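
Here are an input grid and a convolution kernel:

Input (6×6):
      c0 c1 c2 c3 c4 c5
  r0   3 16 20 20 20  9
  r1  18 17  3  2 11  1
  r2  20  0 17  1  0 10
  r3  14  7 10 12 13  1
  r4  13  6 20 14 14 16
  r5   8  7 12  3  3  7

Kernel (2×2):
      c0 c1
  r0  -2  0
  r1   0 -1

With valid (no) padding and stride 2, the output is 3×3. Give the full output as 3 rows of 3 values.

-23 -42 -41
-47 -46 -1
-33 -43 -35

Output[0,0]: The receptive field on the input at this output position is [3 16 / 18 17]. Elementwise product with the kernel and sum: 3·-2 + 17·-1.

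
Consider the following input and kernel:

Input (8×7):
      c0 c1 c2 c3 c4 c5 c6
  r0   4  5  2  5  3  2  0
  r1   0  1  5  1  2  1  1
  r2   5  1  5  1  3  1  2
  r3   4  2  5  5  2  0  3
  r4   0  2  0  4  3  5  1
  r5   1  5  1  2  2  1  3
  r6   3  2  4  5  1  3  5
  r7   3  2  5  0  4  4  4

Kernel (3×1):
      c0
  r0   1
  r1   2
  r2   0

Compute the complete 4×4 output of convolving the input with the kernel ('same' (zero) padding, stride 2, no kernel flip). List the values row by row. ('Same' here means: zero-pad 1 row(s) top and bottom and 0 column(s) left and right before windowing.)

8 4 6 0
10 15 8 5
4 5 8 5
7 9 4 13

Output[0,0]: The receptive field on the zero-padded input at this output position is [0 / 4 / 0]. Elementwise product with the kernel and sum: 0·1 + 4·2.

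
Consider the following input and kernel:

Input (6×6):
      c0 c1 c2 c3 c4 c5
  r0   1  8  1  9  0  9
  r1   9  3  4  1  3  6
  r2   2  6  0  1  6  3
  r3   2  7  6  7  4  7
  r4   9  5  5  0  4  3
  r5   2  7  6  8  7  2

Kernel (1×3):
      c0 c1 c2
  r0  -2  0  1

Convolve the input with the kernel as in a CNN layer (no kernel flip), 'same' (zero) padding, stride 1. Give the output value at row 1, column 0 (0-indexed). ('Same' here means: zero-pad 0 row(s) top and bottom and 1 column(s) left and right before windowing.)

The receptive field on the zero-padded input at this output position is [0 9 3]. Elementwise product with the kernel and sum: 0·-2 + 3·1.

3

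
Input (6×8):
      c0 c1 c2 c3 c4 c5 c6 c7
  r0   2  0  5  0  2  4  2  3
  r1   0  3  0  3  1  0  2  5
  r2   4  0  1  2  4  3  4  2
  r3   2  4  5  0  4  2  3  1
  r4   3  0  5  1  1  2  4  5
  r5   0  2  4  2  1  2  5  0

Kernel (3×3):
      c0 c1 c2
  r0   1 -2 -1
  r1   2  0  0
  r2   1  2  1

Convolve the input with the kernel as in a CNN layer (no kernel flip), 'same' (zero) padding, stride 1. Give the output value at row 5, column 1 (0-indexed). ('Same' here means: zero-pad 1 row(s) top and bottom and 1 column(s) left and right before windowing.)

The receptive field on the zero-padded input at this output position is [3 0 5 / 0 2 4 / 0 0 0]. Elementwise product with the kernel and sum: 3·1 + 0·-2 + 5·-1 + 0·2 + 0·1 + 0·2 + 0·1.

-2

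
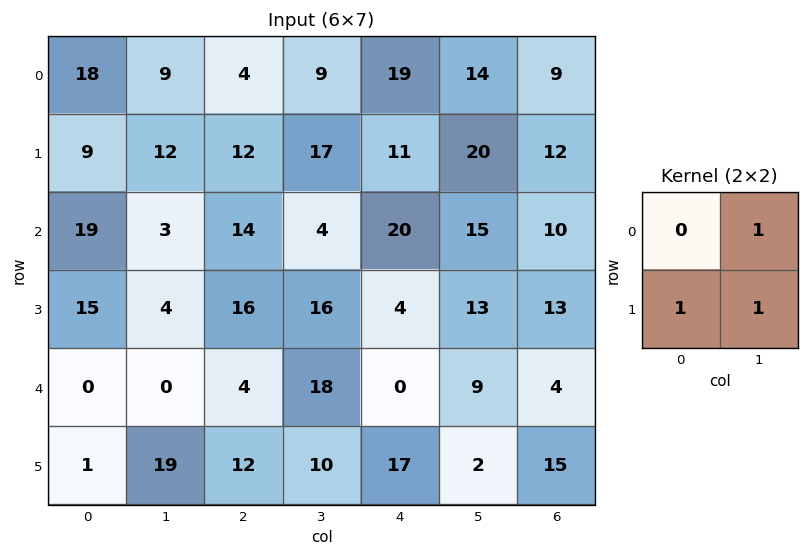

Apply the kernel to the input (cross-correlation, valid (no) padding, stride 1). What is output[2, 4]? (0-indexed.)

32

The receptive field on the input at this output position is [20 15 / 4 13]. Elementwise product with the kernel and sum: 15·1 + 4·1 + 13·1.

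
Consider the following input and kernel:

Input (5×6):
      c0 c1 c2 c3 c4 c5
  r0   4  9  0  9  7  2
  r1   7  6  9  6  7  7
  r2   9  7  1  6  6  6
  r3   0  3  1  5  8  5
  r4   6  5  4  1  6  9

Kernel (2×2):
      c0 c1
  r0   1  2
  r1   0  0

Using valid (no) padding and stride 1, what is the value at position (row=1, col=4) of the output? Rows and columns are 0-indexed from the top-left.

The receptive field on the input at this output position is [7 7 / 6 6]. Elementwise product with the kernel and sum: 7·1 + 7·2.

21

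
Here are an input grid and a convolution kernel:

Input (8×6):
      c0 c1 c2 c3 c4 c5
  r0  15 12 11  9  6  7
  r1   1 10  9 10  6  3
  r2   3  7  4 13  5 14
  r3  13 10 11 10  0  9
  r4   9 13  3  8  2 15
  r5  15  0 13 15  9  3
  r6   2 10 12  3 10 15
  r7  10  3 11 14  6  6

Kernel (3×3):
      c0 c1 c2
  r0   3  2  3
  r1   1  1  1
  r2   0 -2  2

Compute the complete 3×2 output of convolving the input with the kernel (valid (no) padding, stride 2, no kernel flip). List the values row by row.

116 78
49 62
94 82

Output[0,0]: The receptive field on the input at this output position is [15 12 11 / 1 10 9 / 3 7 4]. Elementwise product with the kernel and sum: 15·3 + 12·2 + 11·3 + 1·1 + 10·1 + 9·1 + 7·-2 + 4·2.
Output[0,1]: The receptive field on the input at this output position is [11 9 6 / 9 10 6 / 4 13 5]. Elementwise product with the kernel and sum: 11·3 + 9·2 + 6·3 + 9·1 + 10·1 + 6·1 + 13·-2 + 5·2.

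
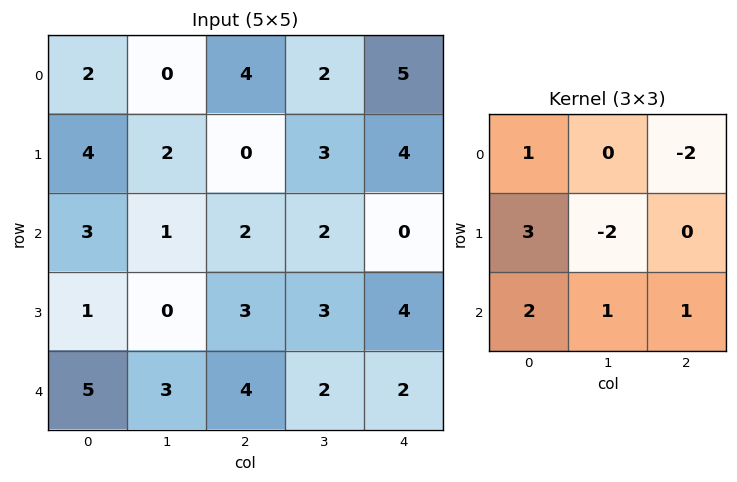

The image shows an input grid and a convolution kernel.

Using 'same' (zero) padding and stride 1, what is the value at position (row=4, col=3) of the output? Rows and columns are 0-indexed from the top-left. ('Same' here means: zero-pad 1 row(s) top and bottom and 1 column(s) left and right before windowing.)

3

The receptive field on the zero-padded input at this output position is [3 3 4 / 4 2 2 / 0 0 0]. Elementwise product with the kernel and sum: 3·1 + 4·-2 + 4·3 + 2·-2 + 0·2 + 0·1 + 0·1.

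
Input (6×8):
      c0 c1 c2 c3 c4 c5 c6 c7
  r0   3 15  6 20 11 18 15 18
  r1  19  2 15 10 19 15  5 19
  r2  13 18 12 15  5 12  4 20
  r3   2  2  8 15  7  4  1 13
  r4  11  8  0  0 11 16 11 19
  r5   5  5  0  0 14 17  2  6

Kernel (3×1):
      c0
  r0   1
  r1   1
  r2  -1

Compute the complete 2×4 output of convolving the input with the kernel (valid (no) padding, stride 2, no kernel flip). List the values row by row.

9 9 25 16
4 20 1 -6

Output[0,0]: The receptive field on the input at this output position is [3 / 19 / 13]. Elementwise product with the kernel and sum: 3·1 + 19·1 + 13·-1.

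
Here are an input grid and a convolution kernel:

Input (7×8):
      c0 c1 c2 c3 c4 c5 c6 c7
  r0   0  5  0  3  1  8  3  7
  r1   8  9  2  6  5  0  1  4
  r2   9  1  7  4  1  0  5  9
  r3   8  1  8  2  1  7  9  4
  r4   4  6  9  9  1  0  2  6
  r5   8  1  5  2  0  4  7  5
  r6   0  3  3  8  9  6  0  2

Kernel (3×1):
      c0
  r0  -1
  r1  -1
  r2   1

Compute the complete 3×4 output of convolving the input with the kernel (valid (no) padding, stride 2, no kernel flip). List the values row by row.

1 5 -5 1
-13 -6 -1 -12
-12 -11 8 -9

Output[0,0]: The receptive field on the input at this output position is [0 / 8 / 9]. Elementwise product with the kernel and sum: 0·-1 + 8·-1 + 9·1.
Output[0,1]: The receptive field on the input at this output position is [0 / 2 / 7]. Elementwise product with the kernel and sum: 0·-1 + 2·-1 + 7·1.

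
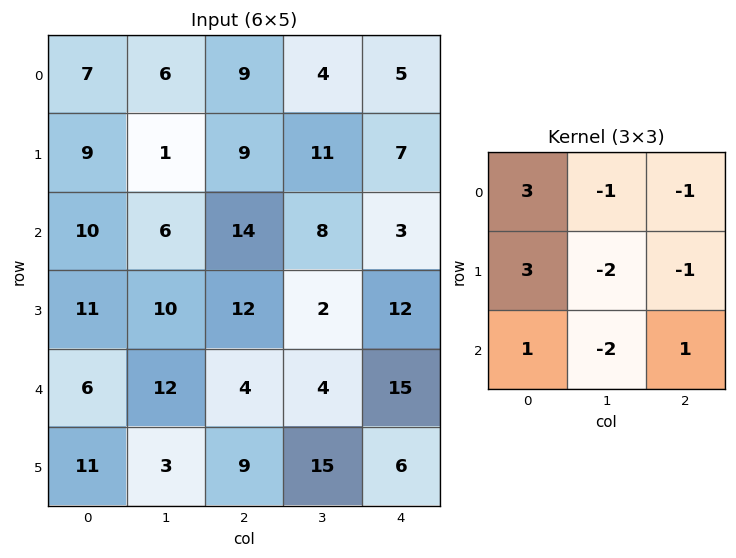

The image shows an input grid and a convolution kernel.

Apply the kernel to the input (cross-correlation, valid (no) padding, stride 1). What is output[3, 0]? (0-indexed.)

15

The receptive field on the input at this output position is [11 10 12 / 6 12 4 / 11 3 9]. Elementwise product with the kernel and sum: 11·3 + 10·-1 + 12·-1 + 6·3 + 12·-2 + 4·-1 + 11·1 + 3·-2 + 9·1.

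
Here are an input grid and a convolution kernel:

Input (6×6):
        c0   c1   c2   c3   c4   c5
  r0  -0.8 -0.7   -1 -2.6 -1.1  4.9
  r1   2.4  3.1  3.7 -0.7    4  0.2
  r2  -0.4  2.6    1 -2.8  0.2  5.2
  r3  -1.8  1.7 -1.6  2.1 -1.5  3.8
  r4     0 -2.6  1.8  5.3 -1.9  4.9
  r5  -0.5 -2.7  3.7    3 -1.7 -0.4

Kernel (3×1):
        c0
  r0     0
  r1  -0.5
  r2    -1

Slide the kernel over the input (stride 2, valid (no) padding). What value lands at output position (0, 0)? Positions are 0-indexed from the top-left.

-0.8

The receptive field on the input at this output position is [-0.8 / 2.4 / -0.4]. Elementwise product with the kernel and sum: 2.4·-0.5 + -0.4·-1.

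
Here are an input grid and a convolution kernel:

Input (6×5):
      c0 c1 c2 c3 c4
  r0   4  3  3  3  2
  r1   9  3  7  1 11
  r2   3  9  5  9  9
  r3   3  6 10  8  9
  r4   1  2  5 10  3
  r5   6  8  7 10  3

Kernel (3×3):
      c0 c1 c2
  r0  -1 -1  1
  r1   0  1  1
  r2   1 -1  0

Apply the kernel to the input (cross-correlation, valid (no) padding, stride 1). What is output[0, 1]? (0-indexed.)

The receptive field on the input at this output position is [3 3 3 / 3 7 1 / 9 5 9]. Elementwise product with the kernel and sum: 3·-1 + 3·-1 + 3·1 + 7·1 + 1·1 + 9·1 + 5·-1.

9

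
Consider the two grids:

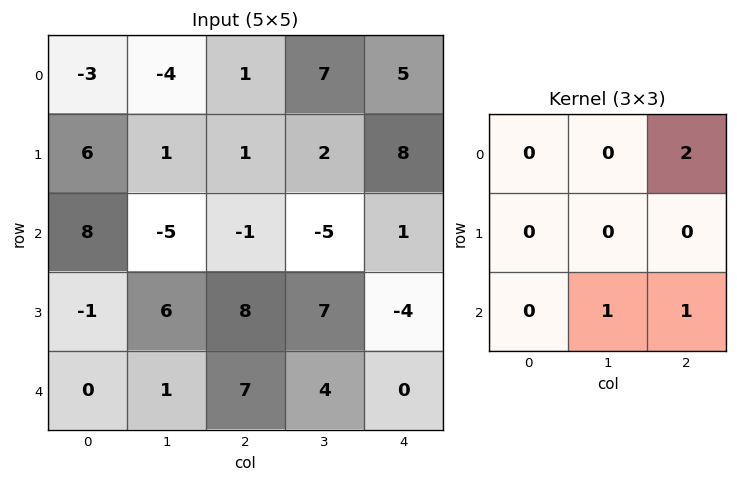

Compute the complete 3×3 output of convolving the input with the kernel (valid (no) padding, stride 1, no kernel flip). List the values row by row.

Output[0,0]: The receptive field on the input at this output position is [-3 -4 1 / 6 1 1 / 8 -5 -1]. Elementwise product with the kernel and sum: 1·2 + -5·1 + -1·1.

-4 8 6
16 19 19
6 1 6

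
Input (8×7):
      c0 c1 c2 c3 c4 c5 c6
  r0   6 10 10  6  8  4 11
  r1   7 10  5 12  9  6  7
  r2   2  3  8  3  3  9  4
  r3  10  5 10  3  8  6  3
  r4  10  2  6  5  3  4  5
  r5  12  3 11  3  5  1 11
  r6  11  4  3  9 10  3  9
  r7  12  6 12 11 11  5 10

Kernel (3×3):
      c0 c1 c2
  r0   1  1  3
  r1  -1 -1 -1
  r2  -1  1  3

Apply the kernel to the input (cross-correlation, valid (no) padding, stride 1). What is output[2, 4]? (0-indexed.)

The receptive field on the input at this output position is [3 9 4 / 8 6 3 / 3 4 5]. Elementwise product with the kernel and sum: 3·1 + 9·1 + 4·3 + 8·-1 + 6·-1 + 3·-1 + 3·-1 + 4·1 + 5·3.

23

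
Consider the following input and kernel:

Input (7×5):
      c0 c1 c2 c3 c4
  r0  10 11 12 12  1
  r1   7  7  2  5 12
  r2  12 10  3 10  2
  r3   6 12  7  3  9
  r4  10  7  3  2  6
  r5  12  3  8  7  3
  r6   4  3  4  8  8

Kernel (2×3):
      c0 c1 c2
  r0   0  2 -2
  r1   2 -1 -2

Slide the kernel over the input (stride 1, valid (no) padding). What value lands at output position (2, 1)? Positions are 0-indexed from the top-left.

-3

The receptive field on the input at this output position is [10 3 10 / 12 7 3]. Elementwise product with the kernel and sum: 3·2 + 10·-2 + 12·2 + 7·-1 + 3·-2.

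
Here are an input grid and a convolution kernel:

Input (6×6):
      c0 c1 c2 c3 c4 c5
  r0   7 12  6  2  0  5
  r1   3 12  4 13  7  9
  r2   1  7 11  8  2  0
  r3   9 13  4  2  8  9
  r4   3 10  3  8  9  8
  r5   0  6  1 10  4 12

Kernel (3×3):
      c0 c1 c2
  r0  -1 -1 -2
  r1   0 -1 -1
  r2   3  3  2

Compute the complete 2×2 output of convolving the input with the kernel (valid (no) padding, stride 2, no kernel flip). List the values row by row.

Output[0,0]: The receptive field on the input at this output position is [7 12 6 / 3 12 4 / 1 7 11]. Elementwise product with the kernel and sum: 7·-1 + 12·-1 + 6·-2 + 12·-1 + 4·-1 + 1·3 + 7·3 + 11·2.

-1 33
-2 18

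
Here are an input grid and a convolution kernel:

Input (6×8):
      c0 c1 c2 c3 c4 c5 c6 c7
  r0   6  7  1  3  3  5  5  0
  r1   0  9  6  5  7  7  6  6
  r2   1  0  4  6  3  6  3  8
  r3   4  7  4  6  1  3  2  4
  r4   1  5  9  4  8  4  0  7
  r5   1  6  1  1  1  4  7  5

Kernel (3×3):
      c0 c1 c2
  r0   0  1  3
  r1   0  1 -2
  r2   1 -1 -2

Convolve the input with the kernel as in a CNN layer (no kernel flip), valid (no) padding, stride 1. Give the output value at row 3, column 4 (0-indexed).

-4

The receptive field on the input at this output position is [1 3 2 / 8 4 0 / 1 4 7]. Elementwise product with the kernel and sum: 3·1 + 2·3 + 4·1 + 0·-2 + 1·1 + 4·-1 + 7·-2.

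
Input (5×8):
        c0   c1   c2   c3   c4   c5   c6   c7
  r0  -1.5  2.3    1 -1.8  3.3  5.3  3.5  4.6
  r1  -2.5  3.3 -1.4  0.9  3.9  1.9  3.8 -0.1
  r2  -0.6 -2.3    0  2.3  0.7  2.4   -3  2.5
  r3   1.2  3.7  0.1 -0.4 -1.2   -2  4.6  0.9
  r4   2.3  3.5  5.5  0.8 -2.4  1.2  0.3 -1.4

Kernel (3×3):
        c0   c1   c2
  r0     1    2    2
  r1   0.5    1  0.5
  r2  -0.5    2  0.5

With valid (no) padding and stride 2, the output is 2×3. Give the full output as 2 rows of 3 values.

2.15 11.1 29.6
7.75 2.7 2.95

Output[0,0]: The receptive field on the input at this output position is [-1.5 2.3 1 / -2.5 3.3 -1.4 / -0.6 -2.3 0]. Elementwise product with the kernel and sum: -1.5·1 + 2.3·2 + 1·2 + -2.5·0.5 + 3.3·1 + -1.4·0.5 + -0.6·-0.5 + -2.3·2 + 0·0.5.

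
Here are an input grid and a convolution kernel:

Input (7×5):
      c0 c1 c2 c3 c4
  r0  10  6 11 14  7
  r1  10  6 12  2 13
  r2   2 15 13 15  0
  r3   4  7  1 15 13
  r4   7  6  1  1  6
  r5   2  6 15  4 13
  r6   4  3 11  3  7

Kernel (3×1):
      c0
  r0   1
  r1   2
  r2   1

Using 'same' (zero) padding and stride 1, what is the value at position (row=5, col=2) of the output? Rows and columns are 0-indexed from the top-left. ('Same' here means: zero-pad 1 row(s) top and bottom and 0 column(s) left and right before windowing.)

42

The receptive field on the zero-padded input at this output position is [1 / 15 / 11]. Elementwise product with the kernel and sum: 1·1 + 15·2 + 11·1.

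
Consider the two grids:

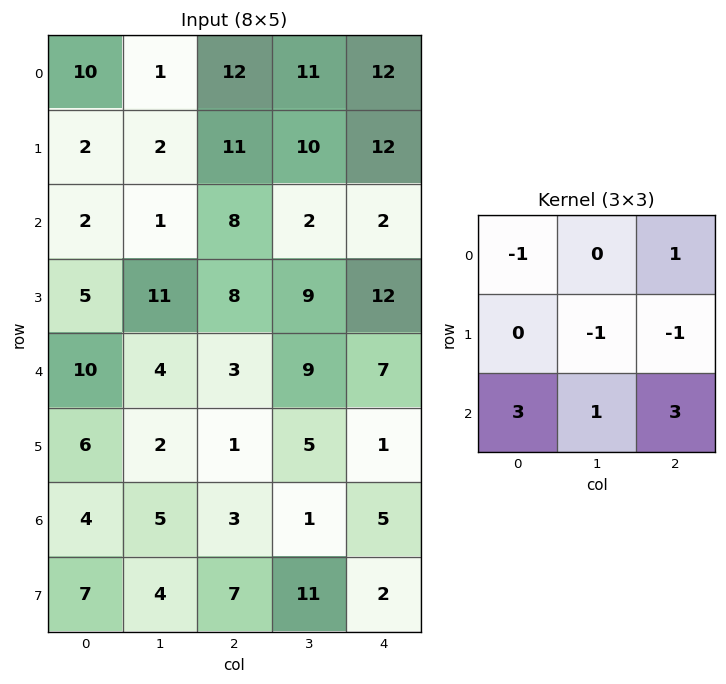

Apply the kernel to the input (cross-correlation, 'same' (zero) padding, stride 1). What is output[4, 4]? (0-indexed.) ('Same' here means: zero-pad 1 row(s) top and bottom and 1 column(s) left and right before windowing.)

The receptive field on the zero-padded input at this output position is [9 12 0 / 9 7 0 / 5 1 0]. Elementwise product with the kernel and sum: 9·-1 + 0·1 + 7·-1 + 0·-1 + 5·3 + 1·1 + 0·3.

0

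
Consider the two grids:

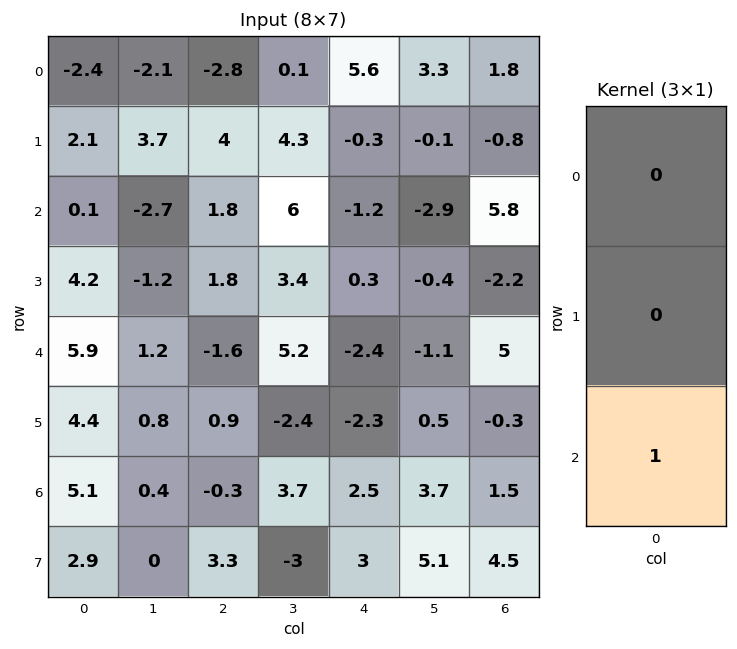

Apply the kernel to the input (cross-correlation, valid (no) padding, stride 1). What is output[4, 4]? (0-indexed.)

The receptive field on the input at this output position is [-2.4 / -2.3 / 2.5]. Elementwise product with the kernel and sum: 2.5·1.

2.5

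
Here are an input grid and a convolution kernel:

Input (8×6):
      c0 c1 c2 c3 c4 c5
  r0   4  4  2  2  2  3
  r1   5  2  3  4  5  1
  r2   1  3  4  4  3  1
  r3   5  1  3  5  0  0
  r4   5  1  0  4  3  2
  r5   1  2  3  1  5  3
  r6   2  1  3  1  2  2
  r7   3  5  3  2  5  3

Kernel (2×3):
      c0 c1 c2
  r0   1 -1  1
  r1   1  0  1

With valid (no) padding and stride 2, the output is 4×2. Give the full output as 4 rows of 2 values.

Output[0,0]: The receptive field on the input at this output position is [4 4 2 / 5 2 3]. Elementwise product with the kernel and sum: 4·1 + 4·-1 + 2·1 + 5·1 + 3·1.

10 10
10 6
8 7
10 12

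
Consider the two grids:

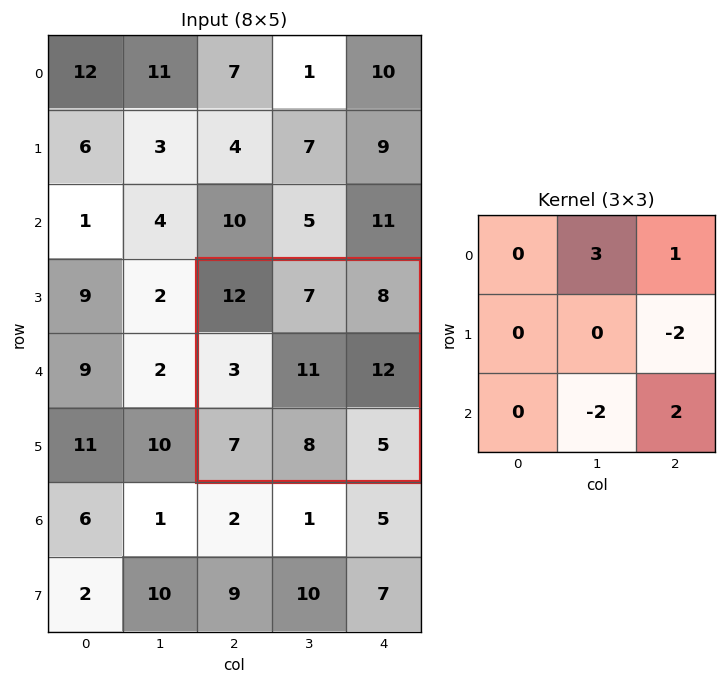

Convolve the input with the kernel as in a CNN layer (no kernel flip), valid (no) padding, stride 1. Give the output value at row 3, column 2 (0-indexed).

-1

The receptive field on the input at this output position is [12 7 8 / 3 11 12 / 7 8 5]. Elementwise product with the kernel and sum: 7·3 + 8·1 + 12·-2 + 8·-2 + 5·2.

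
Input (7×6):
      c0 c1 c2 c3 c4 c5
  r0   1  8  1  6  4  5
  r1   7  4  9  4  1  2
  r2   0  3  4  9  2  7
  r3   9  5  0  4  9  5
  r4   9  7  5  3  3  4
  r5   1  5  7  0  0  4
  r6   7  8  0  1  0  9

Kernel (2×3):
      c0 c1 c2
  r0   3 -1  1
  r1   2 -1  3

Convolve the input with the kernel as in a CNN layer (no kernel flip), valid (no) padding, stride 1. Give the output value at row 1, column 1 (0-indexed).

The receptive field on the input at this output position is [4 9 4 / 3 4 9]. Elementwise product with the kernel and sum: 4·3 + 9·-1 + 4·1 + 3·2 + 4·-1 + 9·3.

36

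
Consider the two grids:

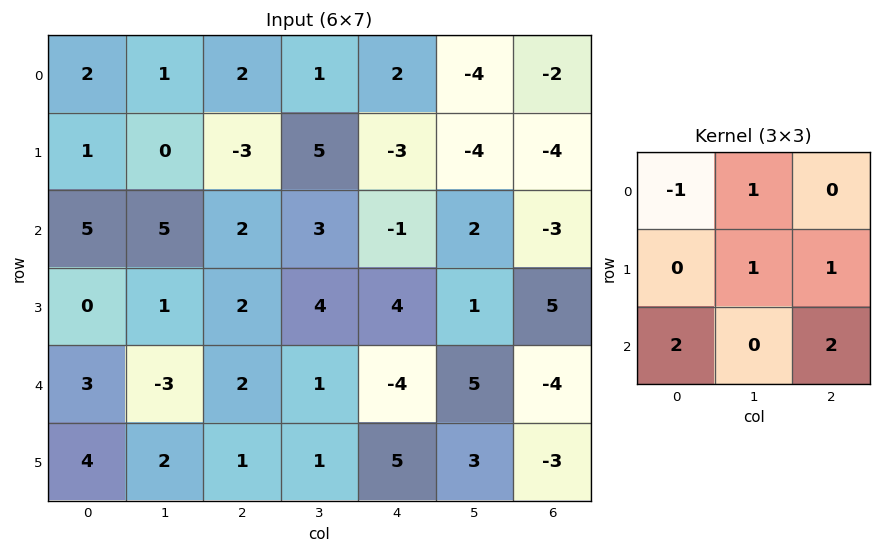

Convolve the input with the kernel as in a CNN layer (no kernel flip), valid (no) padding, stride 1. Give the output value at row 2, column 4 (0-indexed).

-7

The receptive field on the input at this output position is [-1 2 -3 / 4 1 5 / -4 5 -4]. Elementwise product with the kernel and sum: -1·-1 + 2·1 + 1·1 + 5·1 + -4·2 + -4·2.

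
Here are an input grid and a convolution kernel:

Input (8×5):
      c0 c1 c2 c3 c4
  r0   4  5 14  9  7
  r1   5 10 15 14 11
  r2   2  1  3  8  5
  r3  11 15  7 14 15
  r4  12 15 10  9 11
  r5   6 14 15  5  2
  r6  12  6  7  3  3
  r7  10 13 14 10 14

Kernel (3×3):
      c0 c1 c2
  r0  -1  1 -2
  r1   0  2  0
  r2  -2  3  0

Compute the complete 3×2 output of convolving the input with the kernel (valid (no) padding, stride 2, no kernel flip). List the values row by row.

-8 27
44 30
5 -18

Output[0,0]: The receptive field on the input at this output position is [4 5 14 / 5 10 15 / 2 1 3]. Elementwise product with the kernel and sum: 4·-1 + 5·1 + 14·-2 + 10·2 + 2·-2 + 1·3.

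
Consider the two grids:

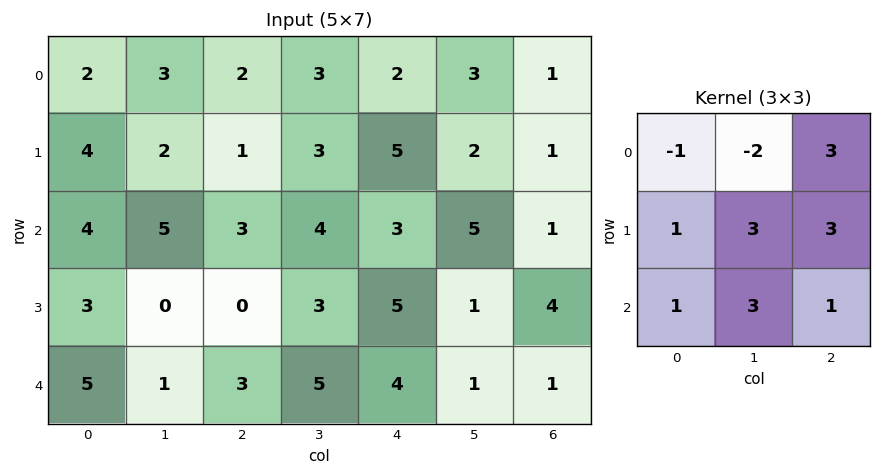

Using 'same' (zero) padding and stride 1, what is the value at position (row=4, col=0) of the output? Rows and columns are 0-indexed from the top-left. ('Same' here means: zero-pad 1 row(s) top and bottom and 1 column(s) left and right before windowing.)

The receptive field on the zero-padded input at this output position is [0 3 0 / 0 5 1 / 0 0 0]. Elementwise product with the kernel and sum: 0·-1 + 3·-2 + 0·3 + 0·1 + 5·3 + 1·3 + 0·1 + 0·3 + 0·1.

12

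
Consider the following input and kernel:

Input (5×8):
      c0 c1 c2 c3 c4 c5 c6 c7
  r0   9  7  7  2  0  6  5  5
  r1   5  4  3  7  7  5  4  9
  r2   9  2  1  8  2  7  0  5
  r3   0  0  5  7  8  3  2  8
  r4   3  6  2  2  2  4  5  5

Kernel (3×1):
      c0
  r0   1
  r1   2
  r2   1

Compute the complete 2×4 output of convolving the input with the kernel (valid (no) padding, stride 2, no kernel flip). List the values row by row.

28 14 16 13
12 13 20 9

Output[0,0]: The receptive field on the input at this output position is [9 / 5 / 9]. Elementwise product with the kernel and sum: 9·1 + 5·2 + 9·1.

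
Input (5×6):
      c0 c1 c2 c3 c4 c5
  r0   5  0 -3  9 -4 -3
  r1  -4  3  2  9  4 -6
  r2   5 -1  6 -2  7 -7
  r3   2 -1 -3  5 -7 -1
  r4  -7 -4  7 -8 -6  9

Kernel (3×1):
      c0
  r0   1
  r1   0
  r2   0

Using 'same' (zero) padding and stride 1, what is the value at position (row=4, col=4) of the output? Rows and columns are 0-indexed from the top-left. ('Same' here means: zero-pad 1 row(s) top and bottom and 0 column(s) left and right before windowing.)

-7

The receptive field on the zero-padded input at this output position is [-7 / -6 / 0]. Elementwise product with the kernel and sum: -7·1.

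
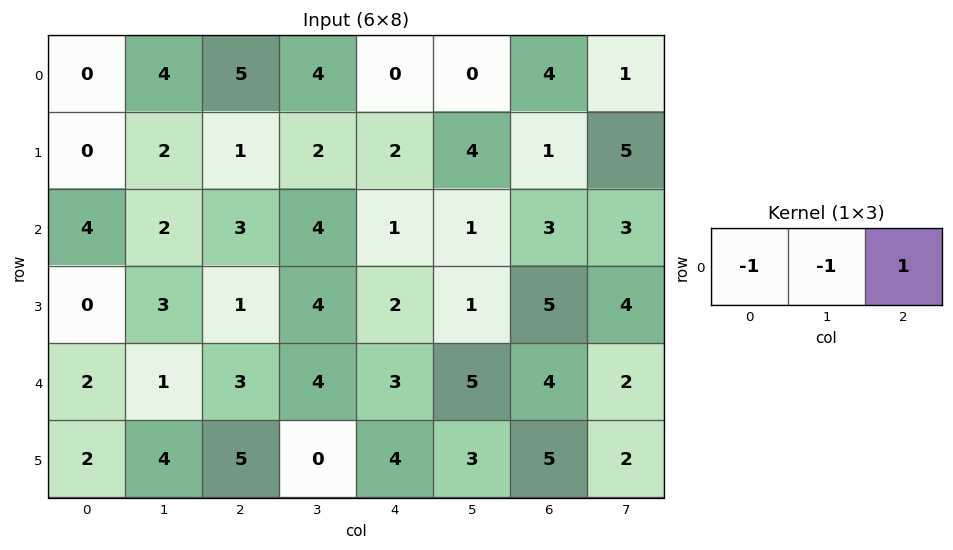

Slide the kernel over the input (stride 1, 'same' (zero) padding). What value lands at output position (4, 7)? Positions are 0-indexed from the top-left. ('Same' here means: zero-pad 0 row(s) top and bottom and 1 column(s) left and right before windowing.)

-6

The receptive field on the zero-padded input at this output position is [4 2 0]. Elementwise product with the kernel and sum: 4·-1 + 2·-1 + 0·1.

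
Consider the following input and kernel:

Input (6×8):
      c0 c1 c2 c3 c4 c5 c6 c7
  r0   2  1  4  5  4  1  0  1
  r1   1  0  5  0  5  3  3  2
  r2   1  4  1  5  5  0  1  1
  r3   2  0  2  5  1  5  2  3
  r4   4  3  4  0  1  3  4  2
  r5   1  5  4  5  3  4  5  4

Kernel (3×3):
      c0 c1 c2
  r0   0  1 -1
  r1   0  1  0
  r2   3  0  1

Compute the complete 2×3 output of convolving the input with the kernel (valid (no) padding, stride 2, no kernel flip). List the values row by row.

Output[0,0]: The receptive field on the input at this output position is [2 1 4 / 1 0 5 / 1 4 1]. Elementwise product with the kernel and sum: 1·1 + 4·-1 + 0·1 + 1·3 + 1·1.
Output[0,1]: The receptive field on the input at this output position is [4 5 4 / 5 0 5 / 1 5 5]. Elementwise product with the kernel and sum: 5·1 + 4·-1 + 0·1 + 1·3 + 5·1.

1 9 20
19 18 11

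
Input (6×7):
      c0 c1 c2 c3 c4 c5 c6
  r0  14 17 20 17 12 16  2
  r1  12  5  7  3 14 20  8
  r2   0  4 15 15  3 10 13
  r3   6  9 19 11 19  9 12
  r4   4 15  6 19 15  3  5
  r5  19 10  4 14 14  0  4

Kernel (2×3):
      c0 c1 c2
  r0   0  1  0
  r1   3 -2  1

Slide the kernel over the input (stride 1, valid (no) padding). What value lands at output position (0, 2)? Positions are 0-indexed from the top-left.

The receptive field on the input at this output position is [20 17 12 / 7 3 14]. Elementwise product with the kernel and sum: 17·1 + 7·3 + 3·-2 + 14·1.

46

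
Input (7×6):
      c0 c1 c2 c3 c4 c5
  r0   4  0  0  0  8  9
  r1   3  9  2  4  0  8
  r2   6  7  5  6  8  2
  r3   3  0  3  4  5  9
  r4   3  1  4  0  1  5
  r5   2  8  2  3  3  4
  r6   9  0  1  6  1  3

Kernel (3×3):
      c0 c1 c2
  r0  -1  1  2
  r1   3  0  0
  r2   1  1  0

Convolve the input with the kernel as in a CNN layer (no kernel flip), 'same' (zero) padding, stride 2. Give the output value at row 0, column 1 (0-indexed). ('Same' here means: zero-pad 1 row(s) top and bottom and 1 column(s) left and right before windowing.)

11

The receptive field on the zero-padded input at this output position is [0 0 0 / 0 0 0 / 9 2 4]. Elementwise product with the kernel and sum: 0·-1 + 0·1 + 0·2 + 0·3 + 9·1 + 2·1.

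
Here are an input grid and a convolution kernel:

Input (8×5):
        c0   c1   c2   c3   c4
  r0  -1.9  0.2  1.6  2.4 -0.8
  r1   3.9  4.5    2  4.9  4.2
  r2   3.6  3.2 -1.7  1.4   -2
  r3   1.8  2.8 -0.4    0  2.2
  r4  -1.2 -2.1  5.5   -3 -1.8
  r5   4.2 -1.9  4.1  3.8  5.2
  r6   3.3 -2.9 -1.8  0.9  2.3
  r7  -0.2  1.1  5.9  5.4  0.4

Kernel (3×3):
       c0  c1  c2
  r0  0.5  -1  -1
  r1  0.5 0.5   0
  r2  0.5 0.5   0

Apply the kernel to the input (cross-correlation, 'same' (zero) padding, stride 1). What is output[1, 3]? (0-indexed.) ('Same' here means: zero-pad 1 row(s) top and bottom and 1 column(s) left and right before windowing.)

2.5

The receptive field on the zero-padded input at this output position is [1.6 2.4 -0.8 / 2 4.9 4.2 / -1.7 1.4 -2]. Elementwise product with the kernel and sum: 1.6·0.5 + 2.4·-1 + -0.8·-1 + 2·0.5 + 4.9·0.5 + -1.7·0.5 + 1.4·0.5.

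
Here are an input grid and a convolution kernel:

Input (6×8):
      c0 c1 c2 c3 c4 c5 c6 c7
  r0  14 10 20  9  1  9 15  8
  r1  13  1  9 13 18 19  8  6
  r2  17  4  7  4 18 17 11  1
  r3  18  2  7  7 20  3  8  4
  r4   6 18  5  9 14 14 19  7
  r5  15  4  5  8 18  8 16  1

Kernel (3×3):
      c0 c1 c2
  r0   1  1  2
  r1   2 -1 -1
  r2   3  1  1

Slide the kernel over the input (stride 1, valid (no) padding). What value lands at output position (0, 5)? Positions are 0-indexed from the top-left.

127

The receptive field on the input at this output position is [9 15 8 / 19 8 6 / 17 11 1]. Elementwise product with the kernel and sum: 9·1 + 15·1 + 8·2 + 19·2 + 8·-1 + 6·-1 + 17·3 + 11·1 + 1·1.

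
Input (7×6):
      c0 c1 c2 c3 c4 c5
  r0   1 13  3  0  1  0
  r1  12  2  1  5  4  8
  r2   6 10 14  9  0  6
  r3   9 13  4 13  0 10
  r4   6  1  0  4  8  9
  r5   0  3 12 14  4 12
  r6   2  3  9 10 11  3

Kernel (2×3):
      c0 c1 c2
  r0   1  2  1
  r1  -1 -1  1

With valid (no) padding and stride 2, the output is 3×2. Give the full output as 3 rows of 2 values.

Output[0,0]: The receptive field on the input at this output position is [1 13 3 / 12 2 1]. Elementwise product with the kernel and sum: 1·1 + 13·2 + 3·1 + 12·-1 + 2·-1 + 1·1.

17 2
22 15
17 -6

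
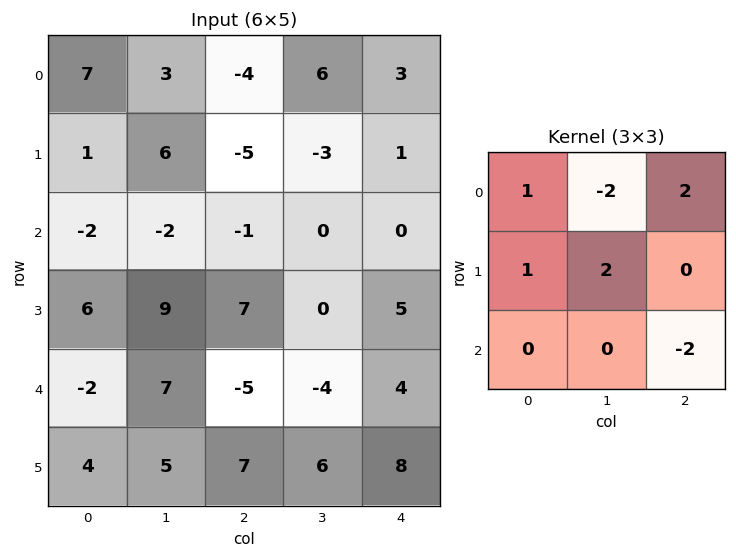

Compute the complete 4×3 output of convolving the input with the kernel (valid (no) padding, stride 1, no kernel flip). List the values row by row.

8 19 -21
-41 6 -8
34 31 -2
0 -20 -12

Output[0,0]: The receptive field on the input at this output position is [7 3 -4 / 1 6 -5 / -2 -2 -1]. Elementwise product with the kernel and sum: 7·1 + 3·-2 + -4·2 + 1·1 + 6·2 + -1·-2.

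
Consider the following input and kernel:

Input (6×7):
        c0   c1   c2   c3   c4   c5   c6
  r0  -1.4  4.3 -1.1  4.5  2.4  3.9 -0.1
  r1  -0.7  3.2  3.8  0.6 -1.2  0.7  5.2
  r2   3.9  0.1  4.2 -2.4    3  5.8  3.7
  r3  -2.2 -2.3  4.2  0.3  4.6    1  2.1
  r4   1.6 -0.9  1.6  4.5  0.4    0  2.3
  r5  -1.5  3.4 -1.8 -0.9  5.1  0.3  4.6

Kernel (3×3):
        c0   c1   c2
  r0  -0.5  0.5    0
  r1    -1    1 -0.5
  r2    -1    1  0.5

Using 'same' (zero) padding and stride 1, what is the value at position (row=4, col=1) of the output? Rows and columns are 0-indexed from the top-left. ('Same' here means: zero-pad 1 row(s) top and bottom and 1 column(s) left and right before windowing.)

The receptive field on the zero-padded input at this output position is [-2.2 -2.3 4.2 / 1.6 -0.9 1.6 / -1.5 3.4 -1.8]. Elementwise product with the kernel and sum: -2.2·-0.5 + -2.3·0.5 + 1.6·-1 + -0.9·1 + 1.6·-0.5 + -1.5·-1 + 3.4·1 + -1.8·0.5.

0.65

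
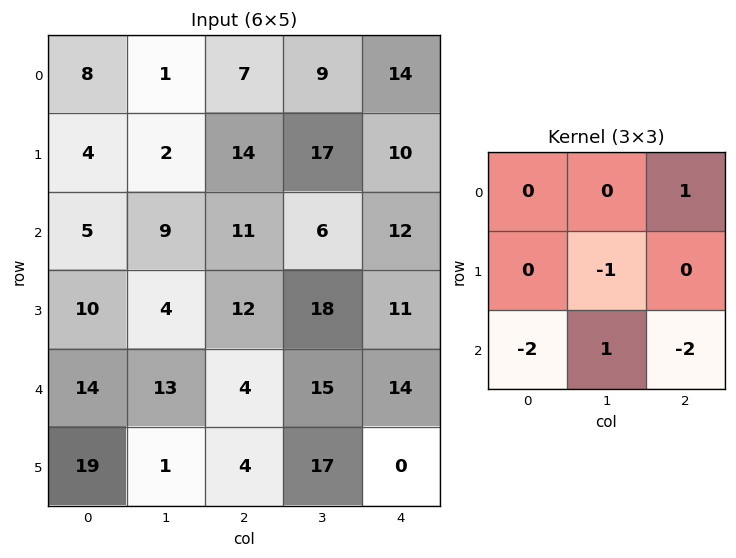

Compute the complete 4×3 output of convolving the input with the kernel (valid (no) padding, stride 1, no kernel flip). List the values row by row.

-18 -24 -43
-35 -26 -24
-16 -58 -27
-46 -18 5

Output[0,0]: The receptive field on the input at this output position is [8 1 7 / 4 2 14 / 5 9 11]. Elementwise product with the kernel and sum: 7·1 + 2·-1 + 5·-2 + 9·1 + 11·-2.
Output[0,1]: The receptive field on the input at this output position is [1 7 9 / 2 14 17 / 9 11 6]. Elementwise product with the kernel and sum: 9·1 + 14·-1 + 9·-2 + 11·1 + 6·-2.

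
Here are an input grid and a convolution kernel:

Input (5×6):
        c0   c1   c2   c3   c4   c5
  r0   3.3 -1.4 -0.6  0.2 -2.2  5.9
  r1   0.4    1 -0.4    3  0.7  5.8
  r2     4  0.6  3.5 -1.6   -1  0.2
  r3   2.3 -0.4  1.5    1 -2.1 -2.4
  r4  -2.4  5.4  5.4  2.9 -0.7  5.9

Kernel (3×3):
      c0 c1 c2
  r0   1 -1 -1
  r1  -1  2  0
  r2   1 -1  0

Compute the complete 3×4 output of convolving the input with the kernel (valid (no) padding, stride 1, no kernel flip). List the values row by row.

Output[0,0]: The receptive field on the input at this output position is [3.3 -1.4 -0.6 / 0.4 1 -0.4 / 4 0.6 3.5]. Elementwise product with the kernel and sum: 3.3·1 + -1.4·-1 + -0.6·-1 + 0.4·-1 + 1·2 + 4·1 + 0.6·-1.

10.3 -5.7 12.9 -5.7
-0.3 2.9 -10.3 -0.8
-11 2.1 9.1 -2.4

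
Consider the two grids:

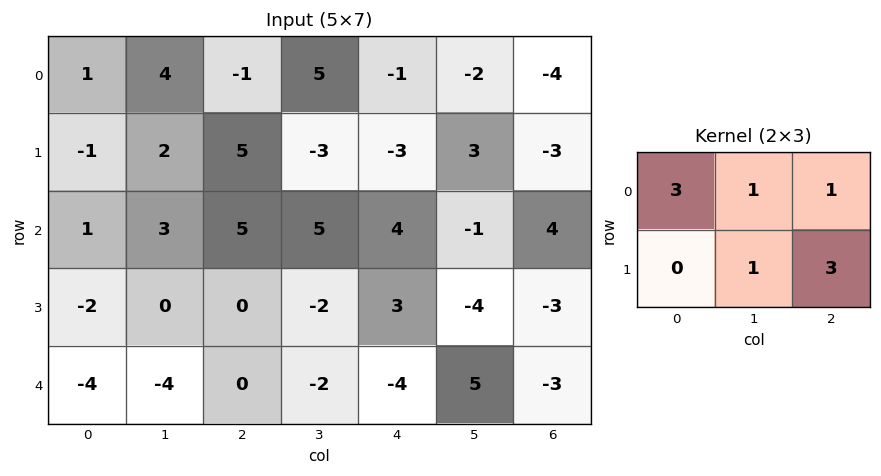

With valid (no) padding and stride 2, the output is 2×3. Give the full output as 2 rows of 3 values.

Output[0,0]: The receptive field on the input at this output position is [1 4 -1 / -1 2 5]. Elementwise product with the kernel and sum: 1·3 + 4·1 + -1·1 + 2·1 + 5·3.

23 -11 -15
11 31 2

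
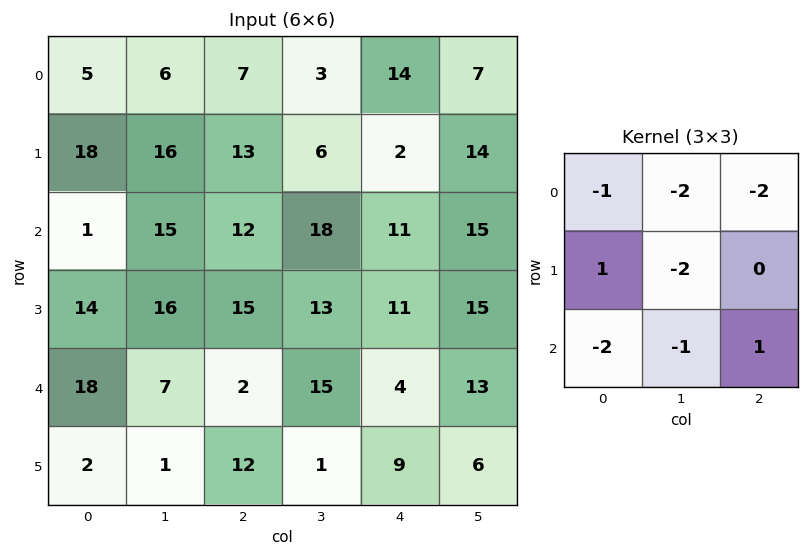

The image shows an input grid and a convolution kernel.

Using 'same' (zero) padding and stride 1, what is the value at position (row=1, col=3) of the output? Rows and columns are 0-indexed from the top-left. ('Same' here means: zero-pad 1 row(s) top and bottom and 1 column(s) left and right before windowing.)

The receptive field on the zero-padded input at this output position is [7 3 14 / 13 6 2 / 12 18 11]. Elementwise product with the kernel and sum: 7·-1 + 3·-2 + 14·-2 + 13·1 + 6·-2 + 12·-2 + 18·-1 + 11·1.

-71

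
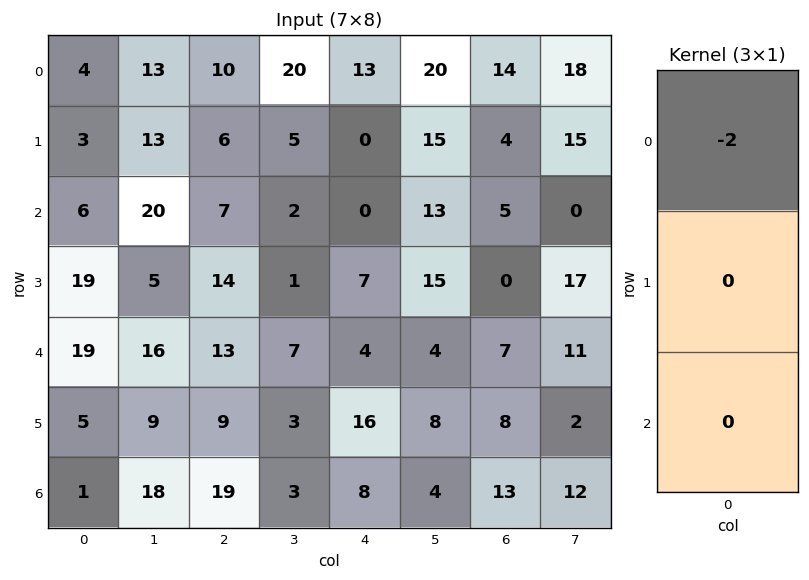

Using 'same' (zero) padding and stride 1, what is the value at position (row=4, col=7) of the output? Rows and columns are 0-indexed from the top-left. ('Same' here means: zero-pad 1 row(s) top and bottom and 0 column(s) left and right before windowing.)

-34

The receptive field on the zero-padded input at this output position is [17 / 11 / 2]. Elementwise product with the kernel and sum: 17·-2.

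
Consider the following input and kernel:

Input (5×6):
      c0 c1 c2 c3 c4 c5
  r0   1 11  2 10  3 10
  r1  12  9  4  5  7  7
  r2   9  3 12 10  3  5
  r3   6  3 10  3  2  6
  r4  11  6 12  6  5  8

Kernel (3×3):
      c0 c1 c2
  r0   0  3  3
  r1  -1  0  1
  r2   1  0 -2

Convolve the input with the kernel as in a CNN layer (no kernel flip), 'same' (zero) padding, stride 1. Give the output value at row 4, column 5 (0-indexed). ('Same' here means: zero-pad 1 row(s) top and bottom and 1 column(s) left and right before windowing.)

The receptive field on the zero-padded input at this output position is [2 6 0 / 5 8 0 / 0 0 0]. Elementwise product with the kernel and sum: 6·3 + 0·3 + 5·-1 + 0·1 + 0·1 + 0·-2.

13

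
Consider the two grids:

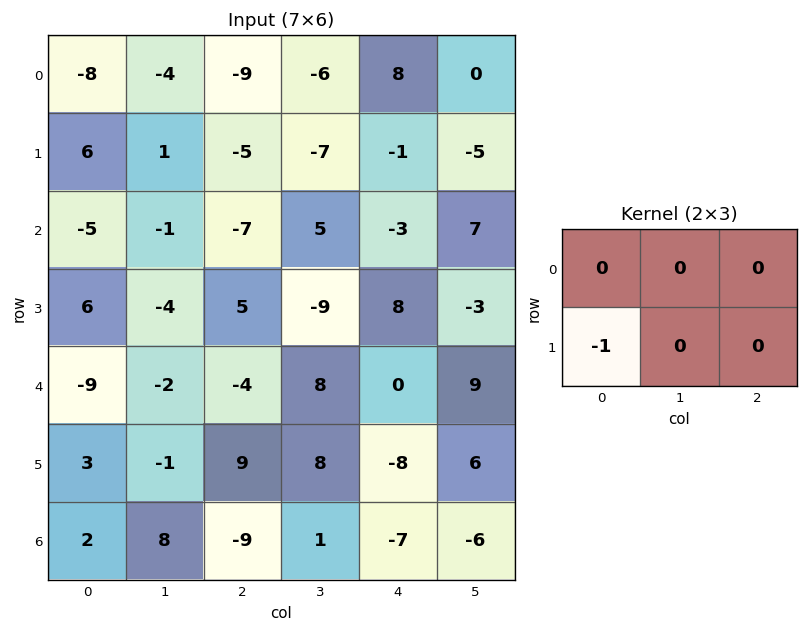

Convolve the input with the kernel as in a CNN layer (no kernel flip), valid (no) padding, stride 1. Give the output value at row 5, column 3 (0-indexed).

The receptive field on the input at this output position is [8 -8 6 / 1 -7 -6]. Elementwise product with the kernel and sum: 1·-1.

-1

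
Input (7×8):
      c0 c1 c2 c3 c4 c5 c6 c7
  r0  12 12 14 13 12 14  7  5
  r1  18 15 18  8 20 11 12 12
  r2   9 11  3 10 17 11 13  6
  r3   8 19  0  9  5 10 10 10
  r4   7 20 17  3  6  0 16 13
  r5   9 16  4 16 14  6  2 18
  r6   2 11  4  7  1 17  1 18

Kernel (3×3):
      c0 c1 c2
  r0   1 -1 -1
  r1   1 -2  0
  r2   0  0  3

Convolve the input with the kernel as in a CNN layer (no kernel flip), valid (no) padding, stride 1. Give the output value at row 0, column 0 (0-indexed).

-17

The receptive field on the input at this output position is [12 12 14 / 18 15 18 / 9 11 3]. Elementwise product with the kernel and sum: 12·1 + 12·-1 + 14·-1 + 18·1 + 15·-2 + 3·3.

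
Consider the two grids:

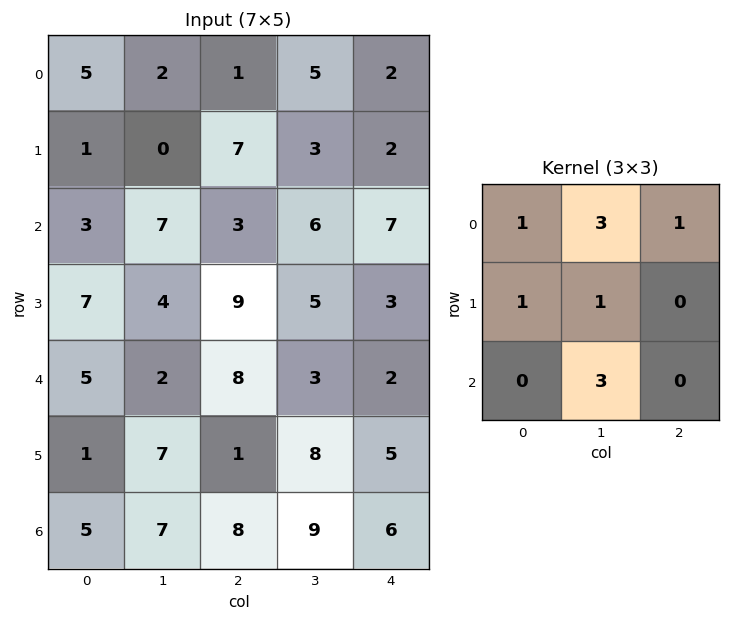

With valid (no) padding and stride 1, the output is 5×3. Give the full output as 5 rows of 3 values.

Output[0,0]: The receptive field on the input at this output position is [5 2 1 / 1 0 7 / 3 7 3]. Elementwise product with the kernel and sum: 5·1 + 2·3 + 1·1 + 1·1 + 0·1 + 7·3.
Output[0,1]: The receptive field on the input at this output position is [2 1 5 / 0 7 3 / 7 3 6]. Elementwise product with the kernel and sum: 2·1 + 1·3 + 5·1 + 0·1 + 7·1 + 3·3.

34 26 46
30 61 42
44 59 51
56 49 62
48 61 55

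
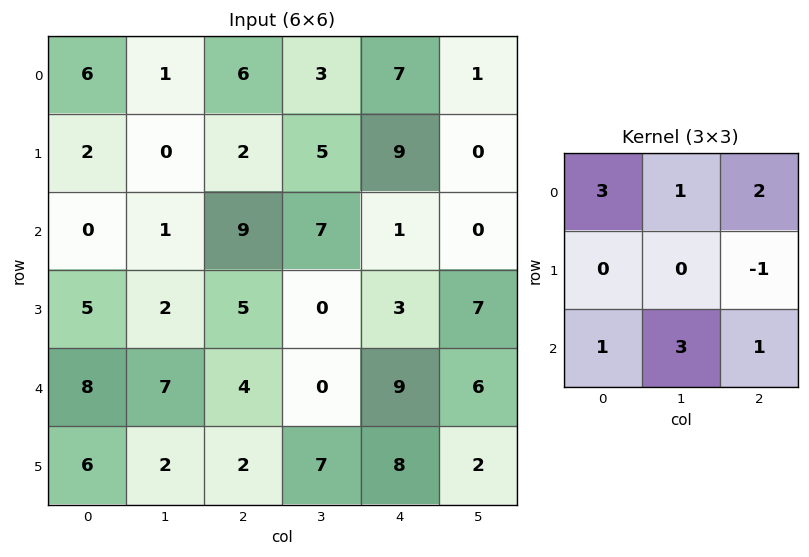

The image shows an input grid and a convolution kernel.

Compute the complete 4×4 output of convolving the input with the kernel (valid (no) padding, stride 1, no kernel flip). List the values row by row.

Output[0,0]: The receptive field on the input at this output position is [6 1 6 / 2 0 2 / 0 1 9]. Elementwise product with the kernel and sum: 6·3 + 1·1 + 6·2 + 2·-1 + 0·1 + 1·3 + 9·1.

41 45 57 28
17 22 36 40
47 45 46 48
37 26 43 44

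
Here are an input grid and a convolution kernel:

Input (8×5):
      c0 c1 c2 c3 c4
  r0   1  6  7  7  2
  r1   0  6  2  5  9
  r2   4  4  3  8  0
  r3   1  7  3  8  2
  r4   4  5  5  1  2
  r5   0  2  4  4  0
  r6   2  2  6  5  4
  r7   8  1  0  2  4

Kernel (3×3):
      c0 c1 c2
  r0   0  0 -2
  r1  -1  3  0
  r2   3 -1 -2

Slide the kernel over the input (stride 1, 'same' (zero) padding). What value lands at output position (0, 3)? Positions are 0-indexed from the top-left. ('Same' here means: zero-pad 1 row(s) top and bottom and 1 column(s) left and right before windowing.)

The receptive field on the zero-padded input at this output position is [0 0 0 / 7 7 2 / 2 5 9]. Elementwise product with the kernel and sum: 0·-2 + 7·-1 + 7·3 + 2·3 + 5·-1 + 9·-2.

-3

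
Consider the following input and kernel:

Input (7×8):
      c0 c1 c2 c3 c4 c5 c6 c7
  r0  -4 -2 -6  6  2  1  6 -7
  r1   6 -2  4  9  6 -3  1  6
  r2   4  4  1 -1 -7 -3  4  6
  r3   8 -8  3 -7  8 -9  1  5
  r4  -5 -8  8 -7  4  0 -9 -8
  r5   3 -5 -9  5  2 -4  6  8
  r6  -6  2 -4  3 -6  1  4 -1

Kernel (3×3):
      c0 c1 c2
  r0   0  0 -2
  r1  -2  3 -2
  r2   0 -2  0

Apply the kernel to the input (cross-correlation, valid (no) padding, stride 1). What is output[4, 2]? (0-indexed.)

The receptive field on the input at this output position is [8 -7 4 / -9 5 2 / -4 3 -6]. Elementwise product with the kernel and sum: 4·-2 + -9·-2 + 5·3 + 2·-2 + 3·-2.

15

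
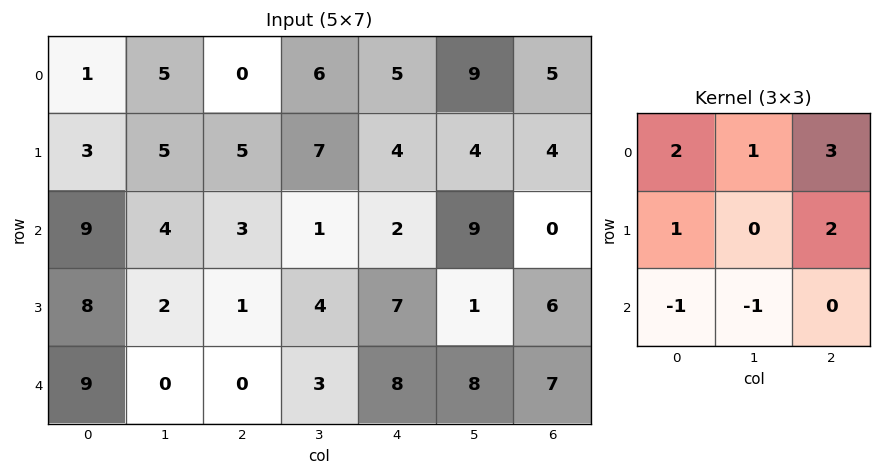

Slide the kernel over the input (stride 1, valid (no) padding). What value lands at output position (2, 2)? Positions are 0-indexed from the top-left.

The receptive field on the input at this output position is [3 1 2 / 1 4 7 / 0 3 8]. Elementwise product with the kernel and sum: 3·2 + 1·1 + 2·3 + 1·1 + 7·2 + 0·-1 + 3·-1.

25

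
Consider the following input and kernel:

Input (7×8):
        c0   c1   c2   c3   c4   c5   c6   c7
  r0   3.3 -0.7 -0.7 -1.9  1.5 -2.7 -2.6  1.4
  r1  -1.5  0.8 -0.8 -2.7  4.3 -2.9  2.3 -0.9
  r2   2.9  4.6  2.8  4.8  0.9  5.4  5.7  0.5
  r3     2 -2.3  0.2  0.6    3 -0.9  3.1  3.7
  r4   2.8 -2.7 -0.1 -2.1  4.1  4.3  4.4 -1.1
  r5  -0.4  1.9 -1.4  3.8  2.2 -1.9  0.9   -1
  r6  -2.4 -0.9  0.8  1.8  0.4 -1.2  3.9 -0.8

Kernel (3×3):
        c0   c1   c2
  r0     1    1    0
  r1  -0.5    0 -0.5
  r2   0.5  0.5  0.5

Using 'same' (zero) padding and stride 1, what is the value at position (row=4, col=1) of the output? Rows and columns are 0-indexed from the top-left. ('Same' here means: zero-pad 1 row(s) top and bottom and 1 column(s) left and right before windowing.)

The receptive field on the zero-padded input at this output position is [2 -2.3 0.2 / 2.8 -2.7 -0.1 / -0.4 1.9 -1.4]. Elementwise product with the kernel and sum: 2·1 + -2.3·1 + 2.8·-0.5 + -0.1·-0.5 + -0.4·0.5 + 1.9·0.5 + -1.4·0.5.

-1.6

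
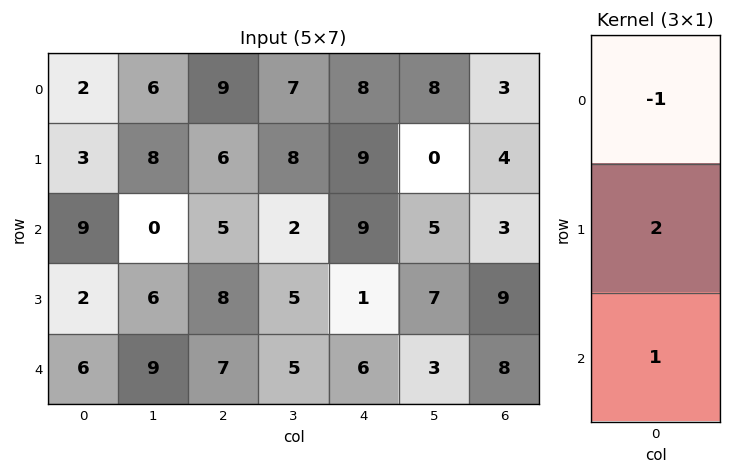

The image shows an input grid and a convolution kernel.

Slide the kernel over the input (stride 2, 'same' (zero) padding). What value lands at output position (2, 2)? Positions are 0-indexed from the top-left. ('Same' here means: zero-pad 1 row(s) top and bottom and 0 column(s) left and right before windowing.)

11

The receptive field on the zero-padded input at this output position is [1 / 6 / 0]. Elementwise product with the kernel and sum: 1·-1 + 6·2 + 0·1.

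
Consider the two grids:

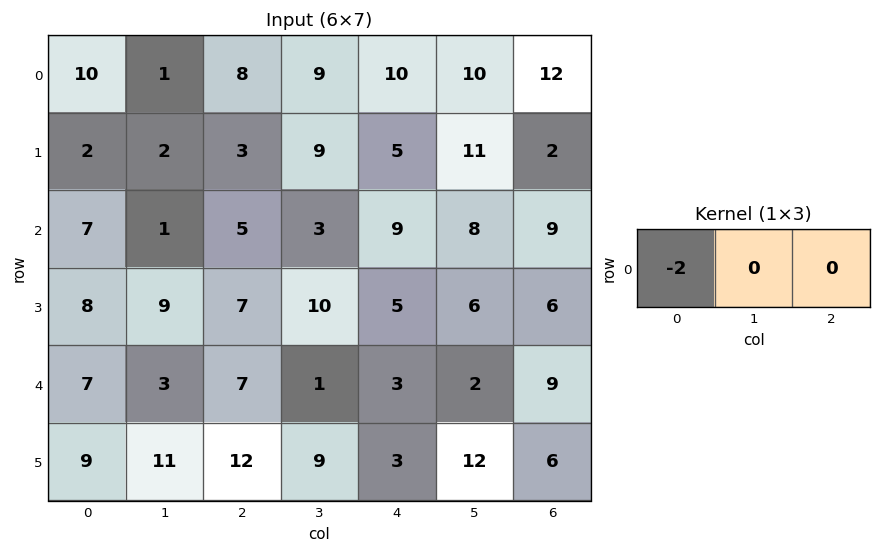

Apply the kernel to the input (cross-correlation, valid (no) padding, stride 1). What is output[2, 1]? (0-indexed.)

-2

The receptive field on the input at this output position is [1 5 3]. Elementwise product with the kernel and sum: 1·-2.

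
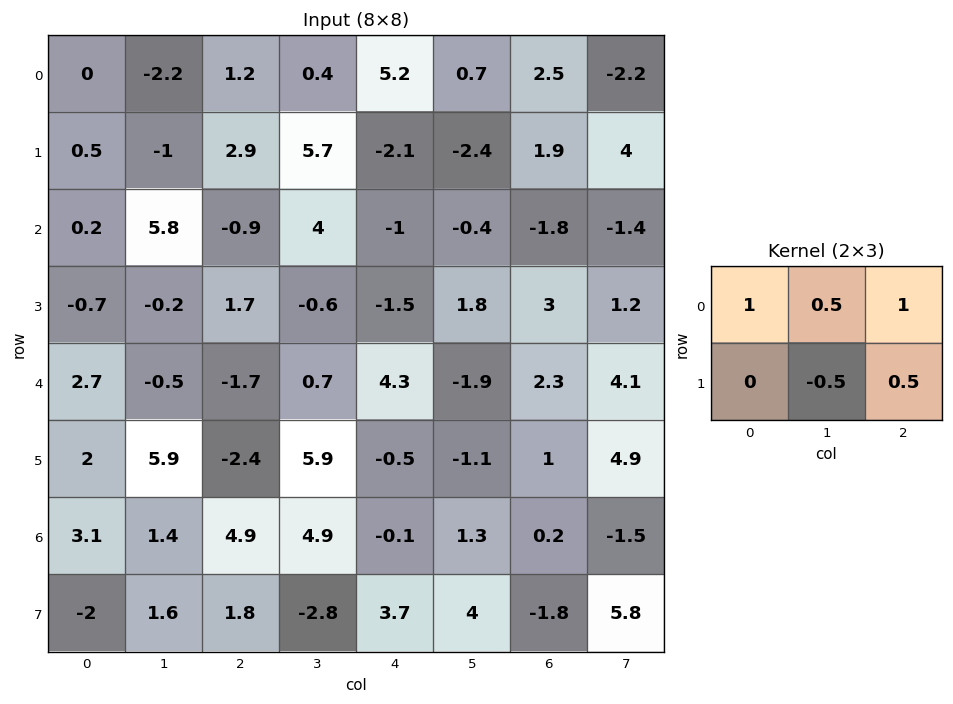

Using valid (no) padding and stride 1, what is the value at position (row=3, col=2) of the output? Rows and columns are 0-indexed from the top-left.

1.7

The receptive field on the input at this output position is [1.7 -0.6 -1.5 / -1.7 0.7 4.3]. Elementwise product with the kernel and sum: 1.7·1 + -0.6·0.5 + -1.5·1 + 0.7·-0.5 + 4.3·0.5.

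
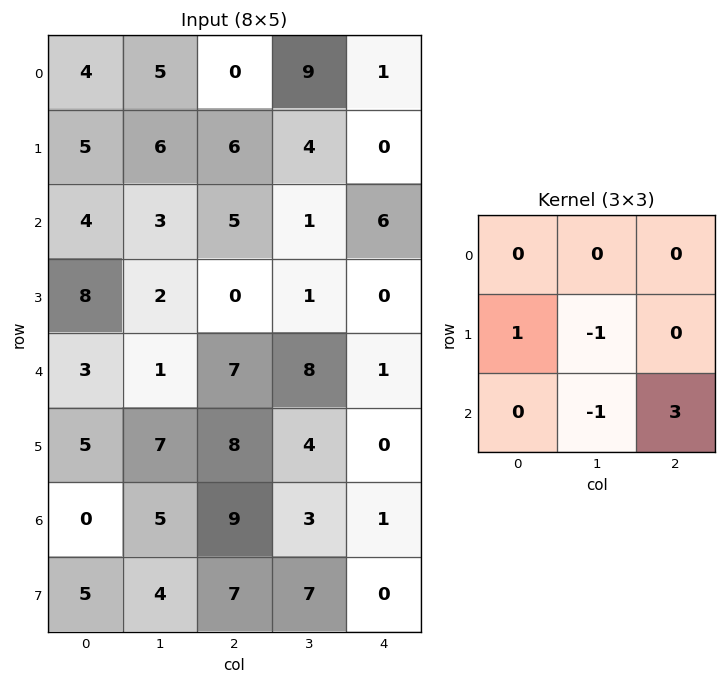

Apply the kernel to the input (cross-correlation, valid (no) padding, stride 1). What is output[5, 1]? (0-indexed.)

10

The receptive field on the input at this output position is [7 8 4 / 5 9 3 / 4 7 7]. Elementwise product with the kernel and sum: 5·1 + 9·-1 + 7·-1 + 7·3.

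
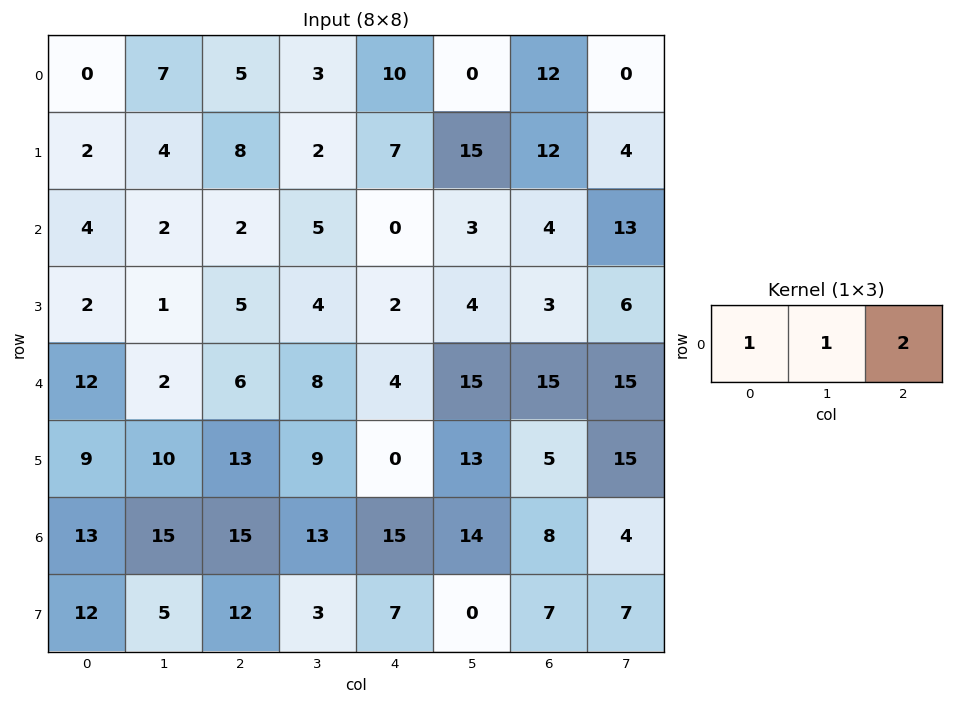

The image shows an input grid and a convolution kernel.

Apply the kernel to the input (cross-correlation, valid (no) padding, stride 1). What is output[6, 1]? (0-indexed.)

The receptive field on the input at this output position is [15 15 13]. Elementwise product with the kernel and sum: 15·1 + 15·1 + 13·2.

56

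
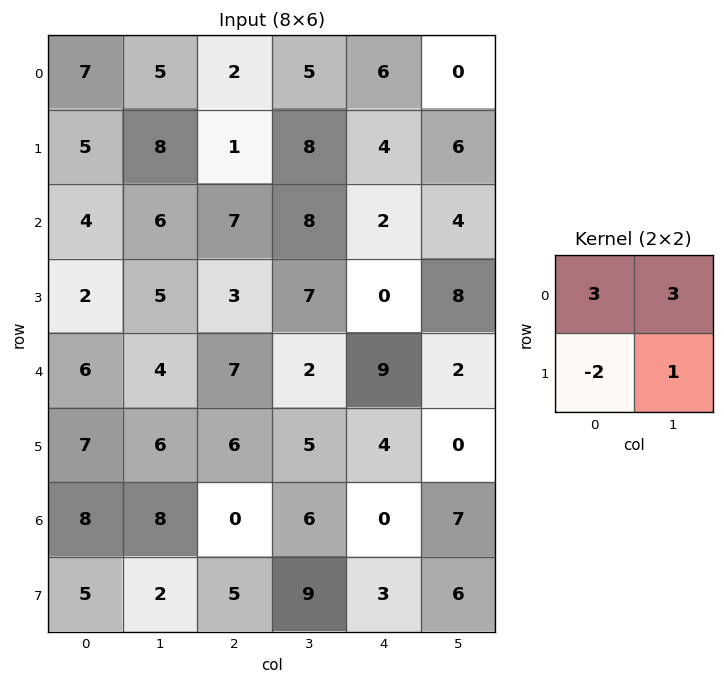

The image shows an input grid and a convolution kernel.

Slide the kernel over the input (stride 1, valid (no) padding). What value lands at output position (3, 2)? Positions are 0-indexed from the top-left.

The receptive field on the input at this output position is [3 7 / 7 2]. Elementwise product with the kernel and sum: 3·3 + 7·3 + 7·-2 + 2·1.

18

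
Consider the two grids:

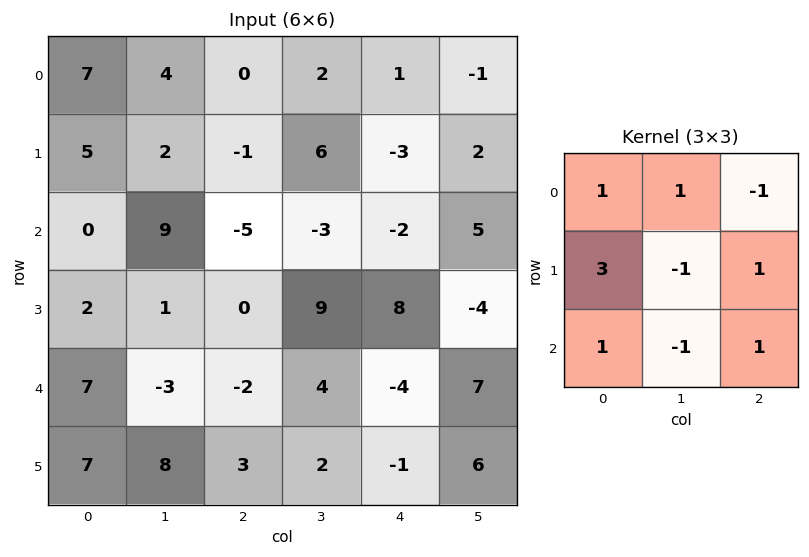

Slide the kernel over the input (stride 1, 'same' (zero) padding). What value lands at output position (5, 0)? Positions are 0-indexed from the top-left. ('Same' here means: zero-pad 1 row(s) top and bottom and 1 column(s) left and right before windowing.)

The receptive field on the zero-padded input at this output position is [0 7 -3 / 0 7 8 / 0 0 0]. Elementwise product with the kernel and sum: 0·1 + 7·1 + -3·-1 + 0·3 + 7·-1 + 8·1 + 0·1 + 0·-1 + 0·1.

11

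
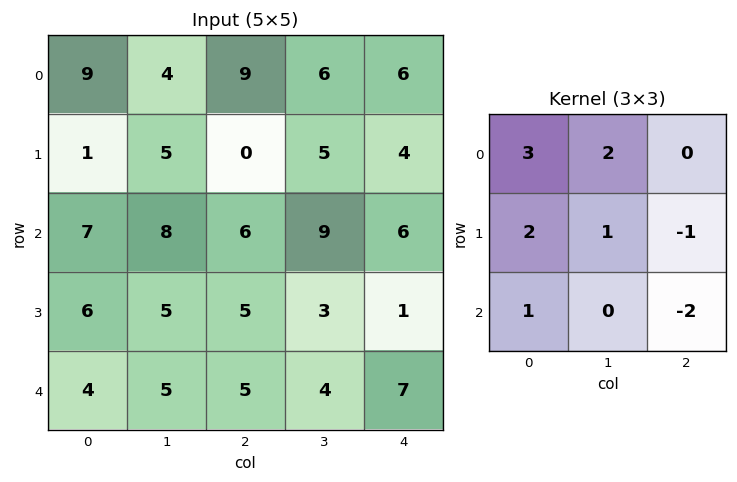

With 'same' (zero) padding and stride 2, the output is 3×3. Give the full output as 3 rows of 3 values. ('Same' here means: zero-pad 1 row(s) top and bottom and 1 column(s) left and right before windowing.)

Output[0,0]: The receptive field on the zero-padded input at this output position is [0 0 0 / 0 9 4 / 0 1 5]. Elementwise product with the kernel and sum: 0·3 + 0·2 + 0·2 + 9·1 + 4·-1 + 0·1 + 5·-2.

-5 6 23
-9 27 50
11 36 26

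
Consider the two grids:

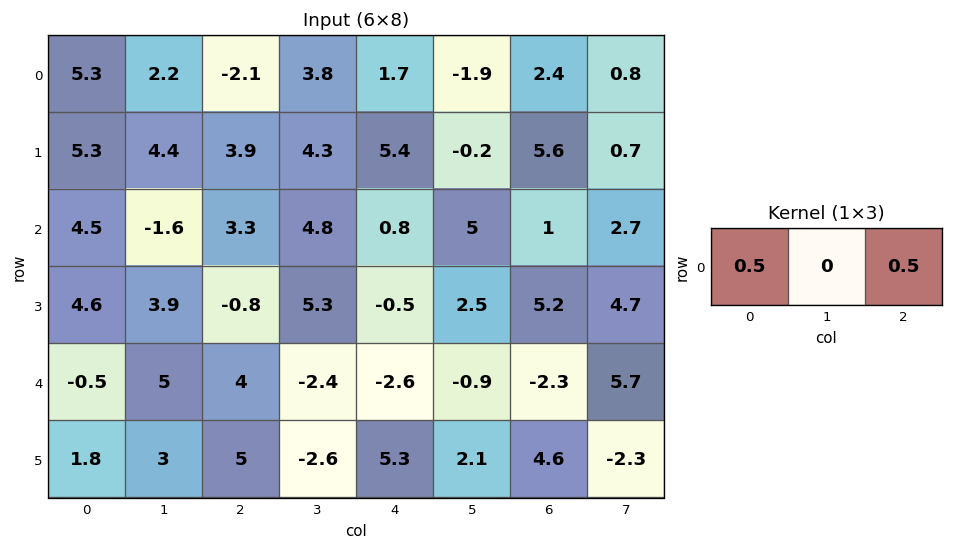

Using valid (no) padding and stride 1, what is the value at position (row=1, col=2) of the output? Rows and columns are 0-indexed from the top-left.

4.65

The receptive field on the input at this output position is [3.9 4.3 5.4]. Elementwise product with the kernel and sum: 3.9·0.5 + 5.4·0.5.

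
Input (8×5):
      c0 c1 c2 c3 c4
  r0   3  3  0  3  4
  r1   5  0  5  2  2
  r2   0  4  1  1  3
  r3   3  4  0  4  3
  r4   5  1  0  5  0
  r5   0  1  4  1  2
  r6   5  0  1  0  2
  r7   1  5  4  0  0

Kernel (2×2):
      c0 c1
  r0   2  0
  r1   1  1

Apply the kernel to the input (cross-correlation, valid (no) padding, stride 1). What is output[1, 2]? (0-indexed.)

12

The receptive field on the input at this output position is [5 2 / 1 1]. Elementwise product with the kernel and sum: 5·2 + 1·1 + 1·1.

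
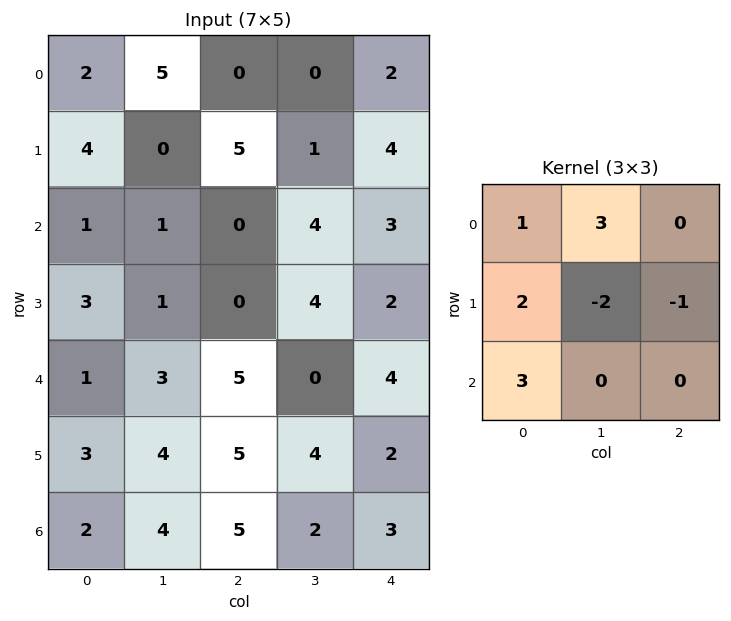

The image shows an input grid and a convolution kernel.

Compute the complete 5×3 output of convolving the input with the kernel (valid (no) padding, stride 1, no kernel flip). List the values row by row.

Output[0,0]: The receptive field on the input at this output position is [2 5 0 / 4 0 5 / 1 1 0]. Elementwise product with the kernel and sum: 2·1 + 5·3 + 4·2 + 0·-2 + 5·-1 + 1·3.
Output[0,1]: The receptive field on the input at this output position is [5 0 0 / 0 5 1 / 1 0 4]. Elementwise product with the kernel and sum: 5·1 + 0·3 + 0·2 + 5·-2 + 1·-1 + 1·3.

23 -3 4
13 16 -3
11 8 17
6 9 33
9 24 20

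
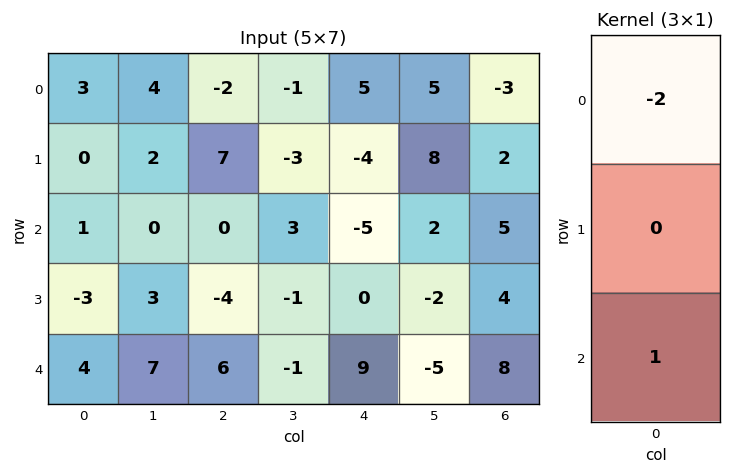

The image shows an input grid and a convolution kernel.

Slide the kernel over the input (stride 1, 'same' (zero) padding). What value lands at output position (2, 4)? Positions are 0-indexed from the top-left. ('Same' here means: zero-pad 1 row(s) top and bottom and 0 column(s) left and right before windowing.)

8

The receptive field on the zero-padded input at this output position is [-4 / -5 / 0]. Elementwise product with the kernel and sum: -4·-2 + 0·1.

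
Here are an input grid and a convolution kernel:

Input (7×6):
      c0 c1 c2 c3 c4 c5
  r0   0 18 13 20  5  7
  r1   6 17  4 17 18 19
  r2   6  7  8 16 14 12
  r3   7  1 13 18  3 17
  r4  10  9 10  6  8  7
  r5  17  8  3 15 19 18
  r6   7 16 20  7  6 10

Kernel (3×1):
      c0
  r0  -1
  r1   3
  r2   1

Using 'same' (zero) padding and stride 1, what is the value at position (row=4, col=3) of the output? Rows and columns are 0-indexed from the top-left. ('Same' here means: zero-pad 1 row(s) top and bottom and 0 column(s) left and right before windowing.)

15

The receptive field on the zero-padded input at this output position is [18 / 6 / 15]. Elementwise product with the kernel and sum: 18·-1 + 6·3 + 15·1.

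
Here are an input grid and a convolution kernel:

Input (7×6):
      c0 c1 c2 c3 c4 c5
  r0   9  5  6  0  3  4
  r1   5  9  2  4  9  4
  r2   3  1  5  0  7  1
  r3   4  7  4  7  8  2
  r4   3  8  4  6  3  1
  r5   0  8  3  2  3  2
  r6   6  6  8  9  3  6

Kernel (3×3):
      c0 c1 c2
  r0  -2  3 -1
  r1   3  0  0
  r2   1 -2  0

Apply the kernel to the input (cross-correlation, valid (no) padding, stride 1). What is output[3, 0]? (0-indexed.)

The receptive field on the input at this output position is [4 7 4 / 3 8 4 / 0 8 3]. Elementwise product with the kernel and sum: 4·-2 + 7·3 + 4·-1 + 3·3 + 0·1 + 8·-2.

2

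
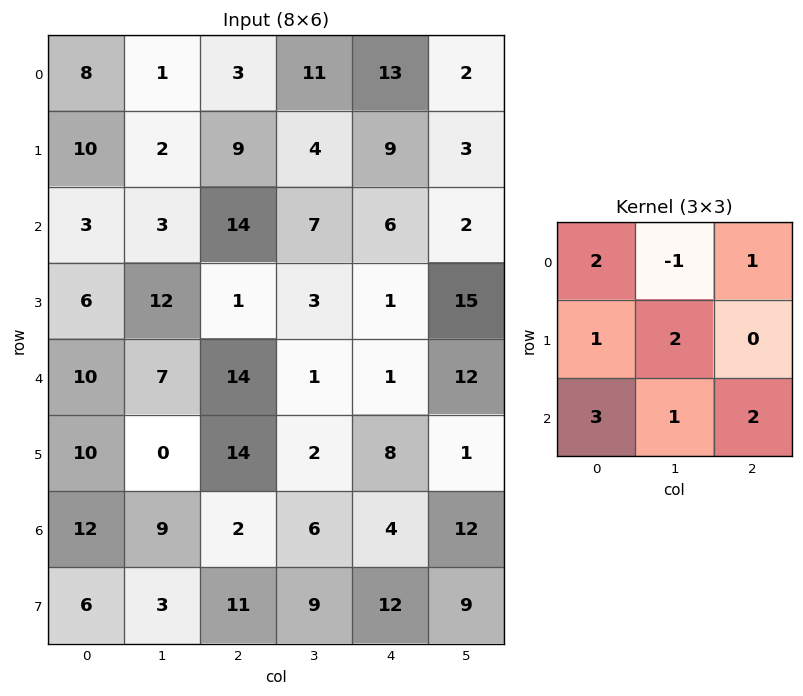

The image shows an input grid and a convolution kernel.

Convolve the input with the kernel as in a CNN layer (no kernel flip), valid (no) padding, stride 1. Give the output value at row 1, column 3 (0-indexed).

The receptive field on the input at this output position is [4 9 3 / 7 6 2 / 3 1 15]. Elementwise product with the kernel and sum: 4·2 + 9·-1 + 3·1 + 7·1 + 6·2 + 3·3 + 1·1 + 15·2.

61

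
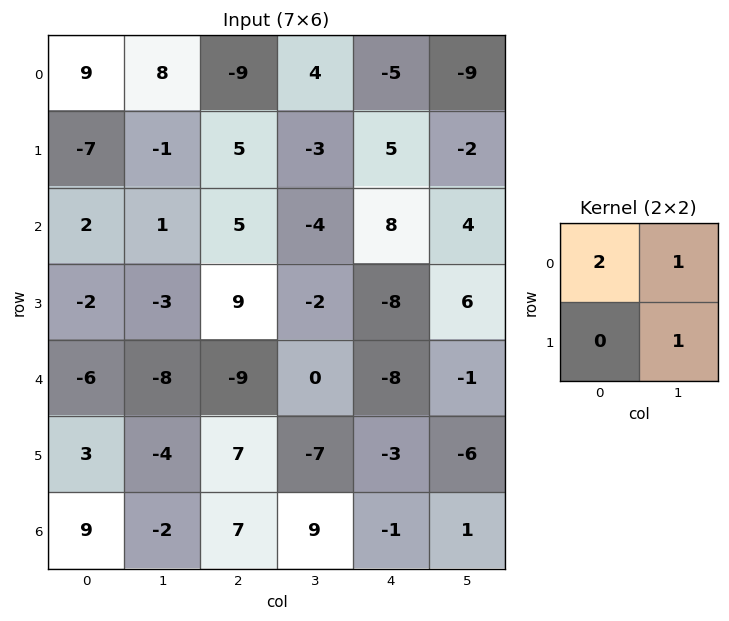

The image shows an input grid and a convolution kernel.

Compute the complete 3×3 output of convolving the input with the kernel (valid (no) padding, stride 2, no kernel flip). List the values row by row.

Output[0,0]: The receptive field on the input at this output position is [9 8 / -7 -1]. Elementwise product with the kernel and sum: 9·2 + 8·1 + -1·1.
Output[0,1]: The receptive field on the input at this output position is [-9 4 / 5 -3]. Elementwise product with the kernel and sum: -9·2 + 4·1 + -3·1.

25 -17 -21
2 4 26
-24 -25 -23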